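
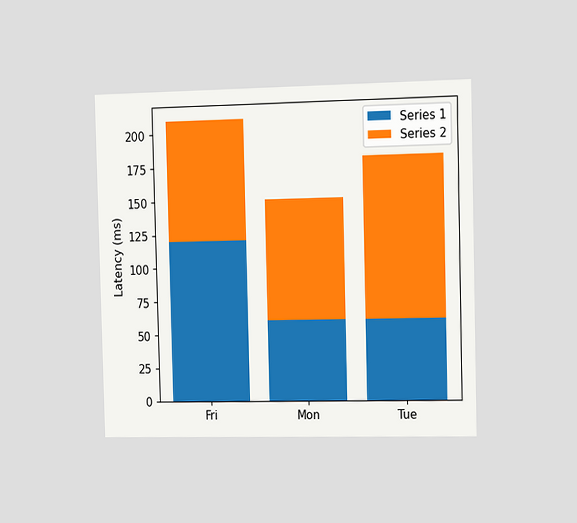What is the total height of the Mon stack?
The chart is viewed slightly from the right. The Mon stack's top reaches 150ms on the y-axis.

150ms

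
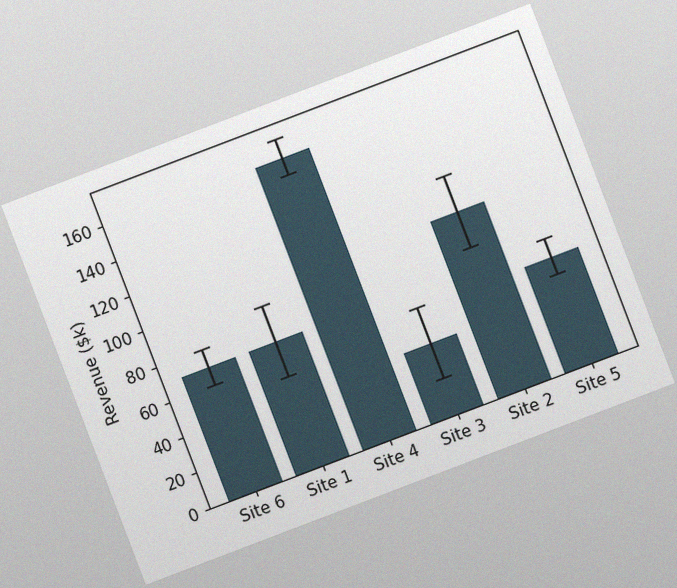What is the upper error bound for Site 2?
The chart is tilted about 21° counter-clockwise, with some photo noise. The Site 2 bar's upper whisker reaches $120k.

$120k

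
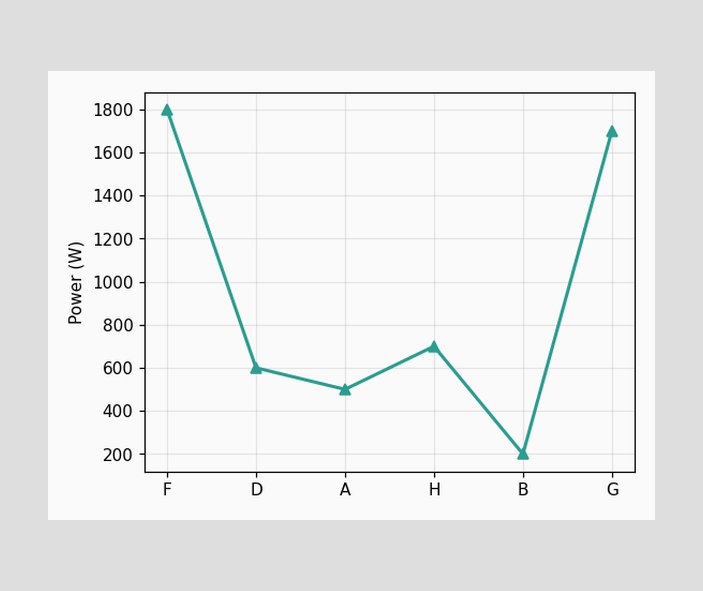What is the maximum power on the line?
The highest point is at F, and reading across to the y-axis gives 1800W.

1800W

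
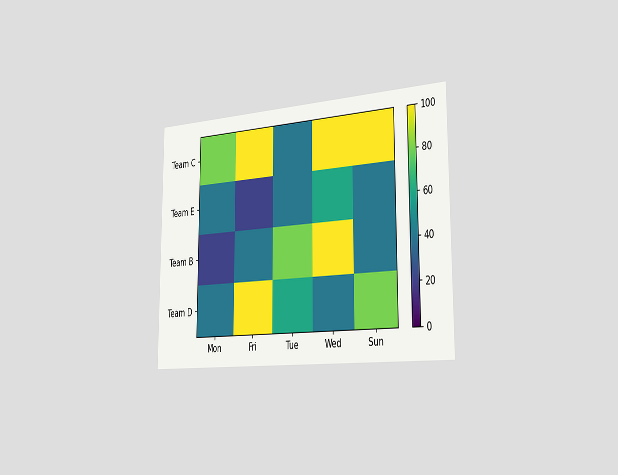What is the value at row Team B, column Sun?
40

The chart is viewed slightly from the right. Matching cell (Team B, Sun) against the colorbar gives 40.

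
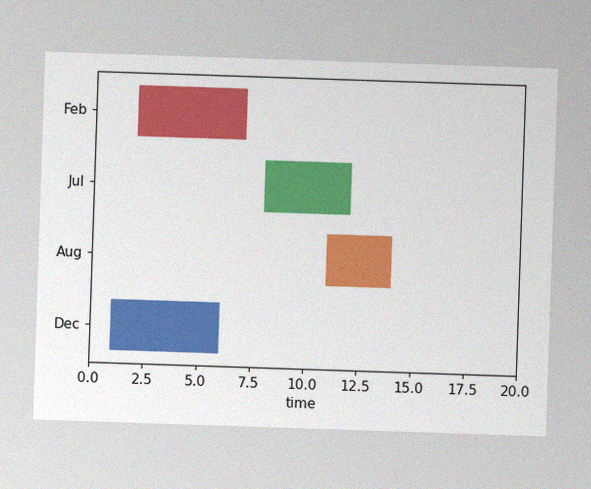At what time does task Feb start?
The image has some photo noise and uneven lighting. The Feb bar begins at t=2.

2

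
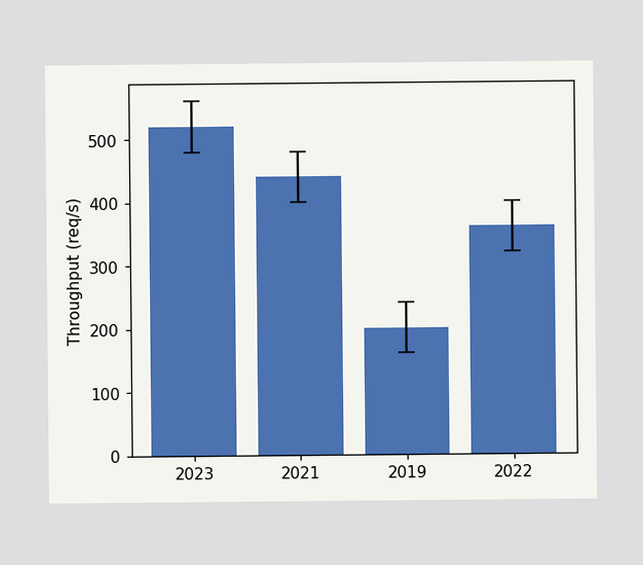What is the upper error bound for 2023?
The 2023 bar's upper whisker reaches 560req/s.

560req/s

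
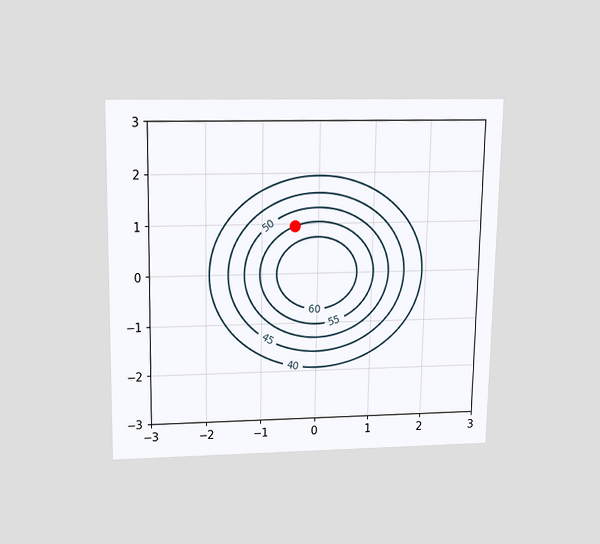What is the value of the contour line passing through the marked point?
The chart is viewed slightly from above. The marked point sits on the contour labelled 55.

55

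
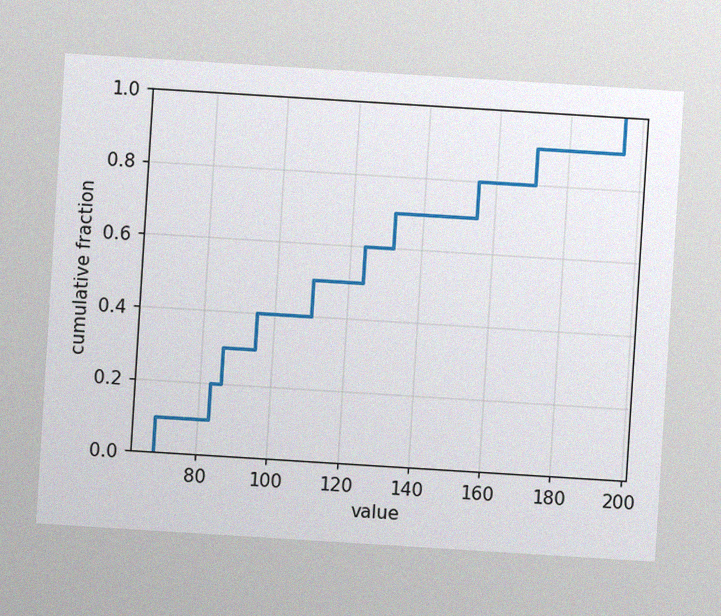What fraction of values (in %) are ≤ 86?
30%

The chart is tilted about 4° clockwise, with some photo noise. At x=86 the ECDF step is at 30%.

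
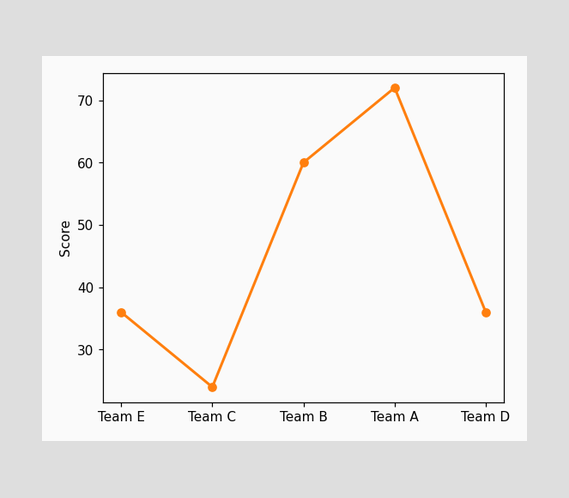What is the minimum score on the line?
The lowest point is at Team C, and reading across to the y-axis gives 24.

24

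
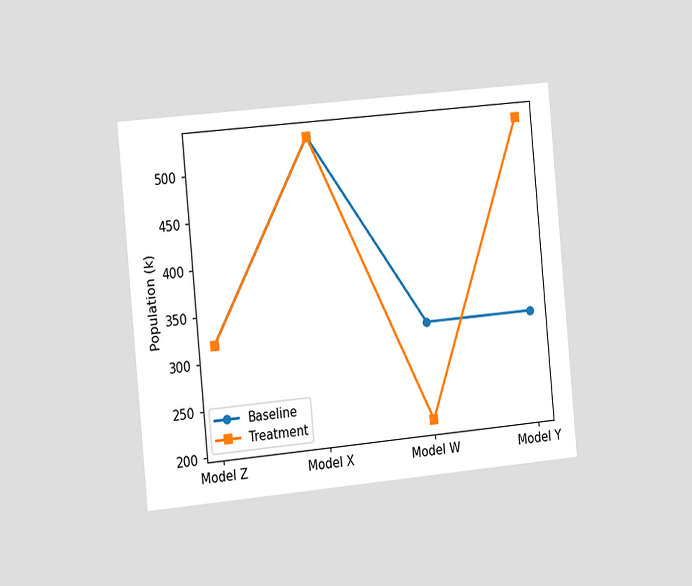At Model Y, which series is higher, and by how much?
The chart is tilted about 5° counter-clockwise and viewed slightly from the left. At Model Y, Treatment sits above the other line by 212k.

Treatment, by 212k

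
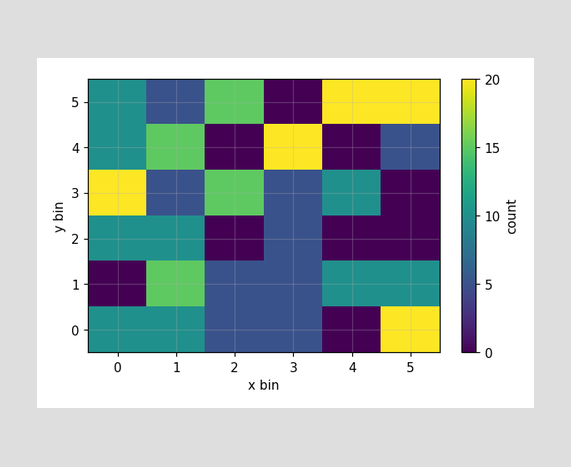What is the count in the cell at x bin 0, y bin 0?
10

Matching the cell (0, 0) against the colorbar gives 10.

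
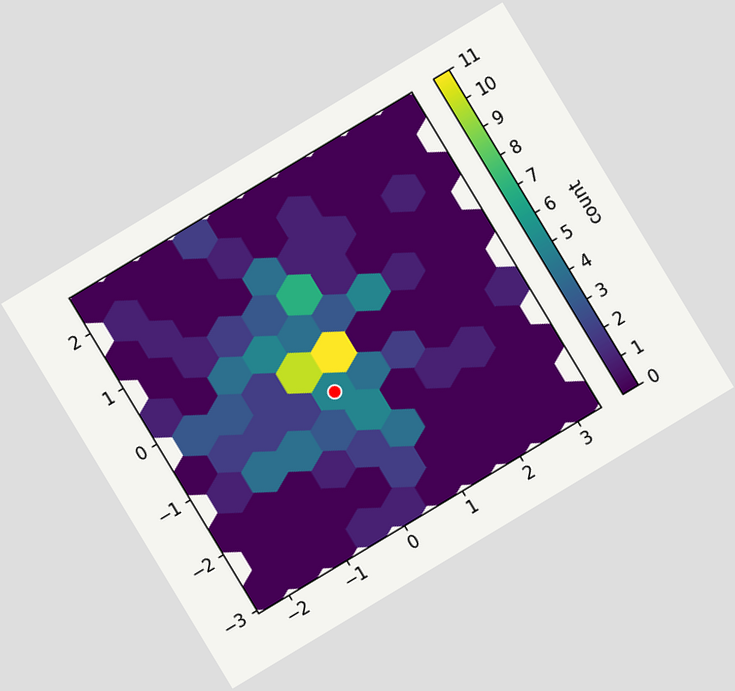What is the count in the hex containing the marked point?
The chart is tilted about 31° counter-clockwise. The marked hex reads 5 on the colorbar.

5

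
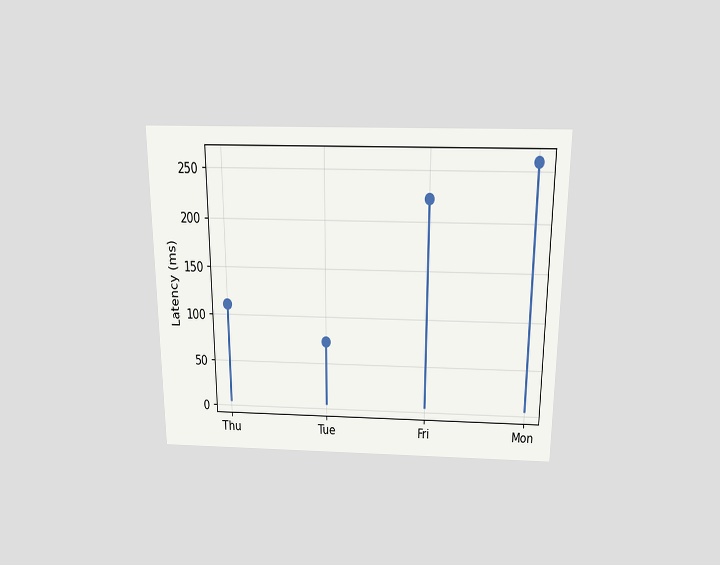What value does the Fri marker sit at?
222ms

The chart is viewed slightly from above. The Fri marker sits at 222ms.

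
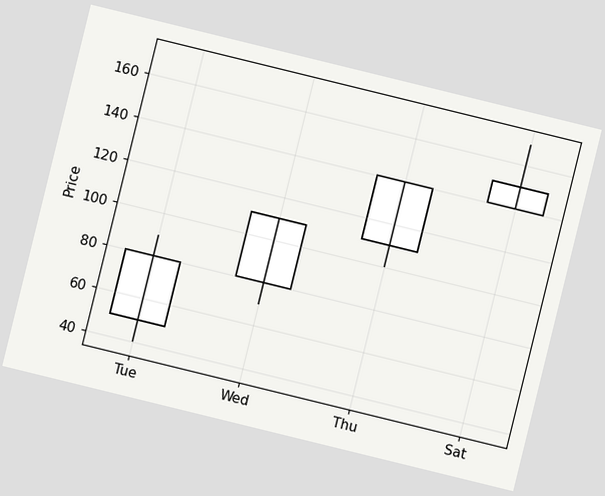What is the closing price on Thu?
The chart is tilted about 14° clockwise. The Thu candle closes at 140.

140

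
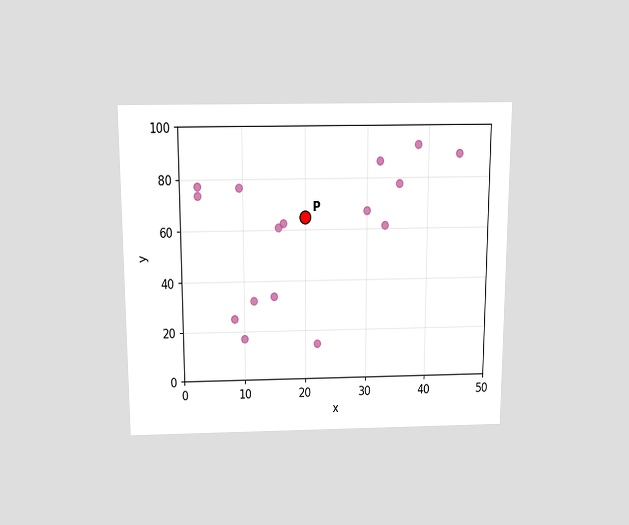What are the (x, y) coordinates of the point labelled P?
The chart is viewed slightly from above. Following the gridlines from P to each axis, P sits at (20, 65).

(20, 65)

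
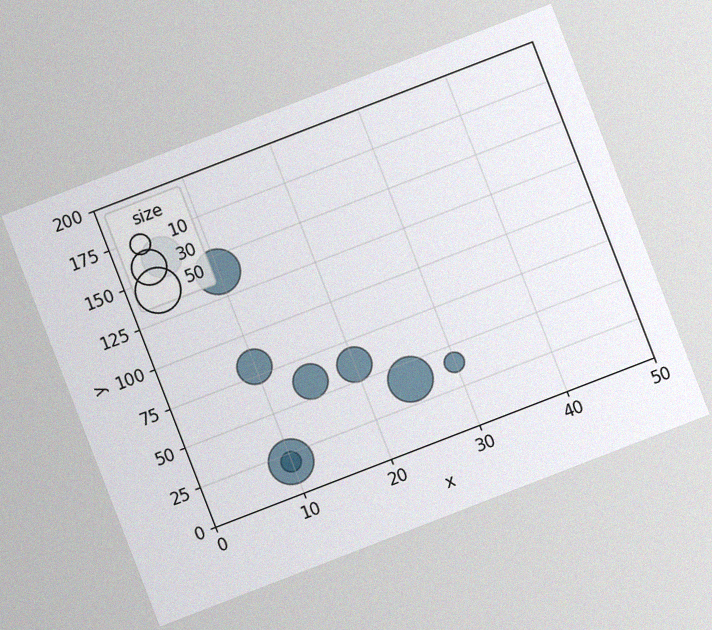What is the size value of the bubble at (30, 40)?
The chart is tilted about 21° counter-clockwise, with some photo noise. Matching the bubble at (30, 40) against the size legend gives 10.

10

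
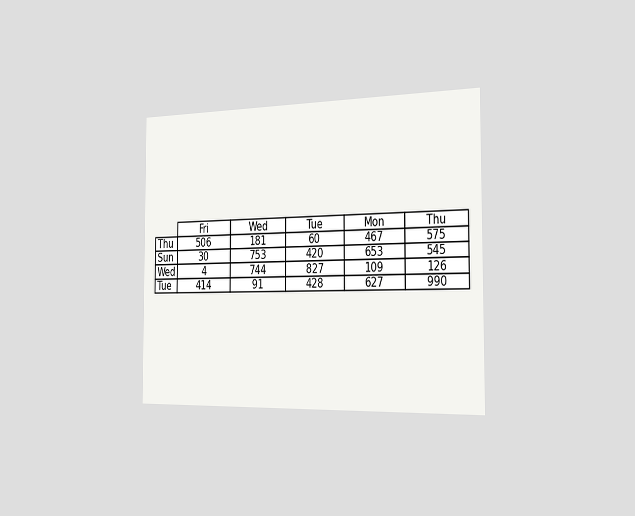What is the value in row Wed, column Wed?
The chart is viewed slightly from the right. The (Wed, Wed) cell reads 744.

744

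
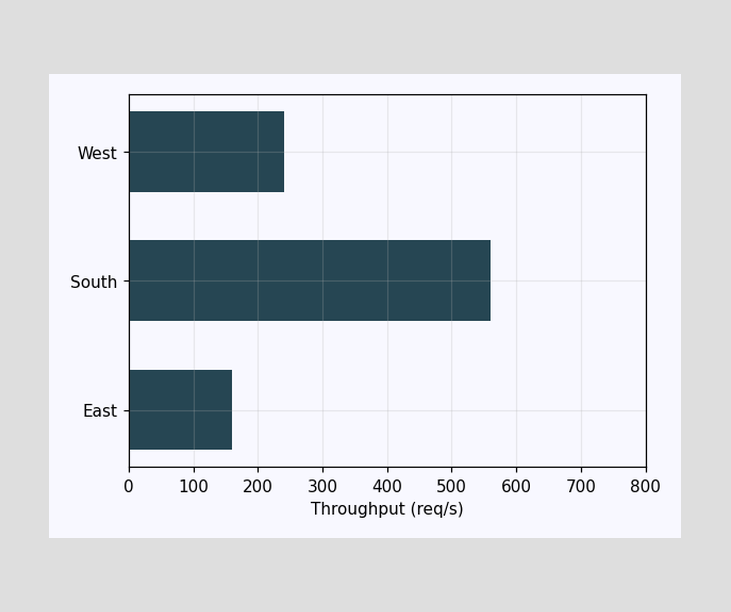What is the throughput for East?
Reading along the chart's x-axis, the East bar reaches 160req/s.

160req/s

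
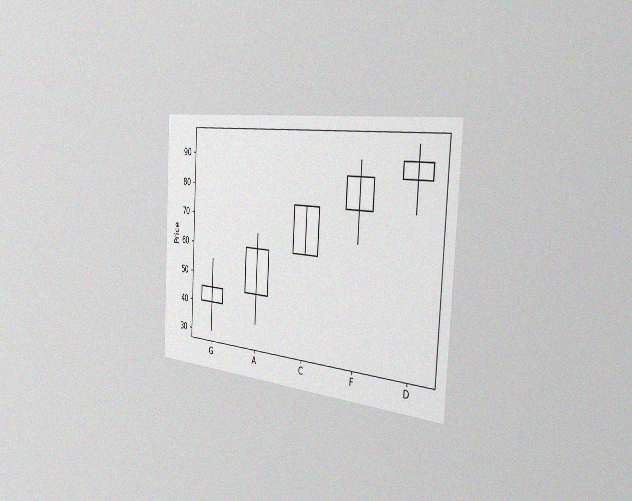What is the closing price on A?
60

The chart is tilted about 3° clockwise and viewed slightly from the right, with some photo noise. The A candle closes at 60.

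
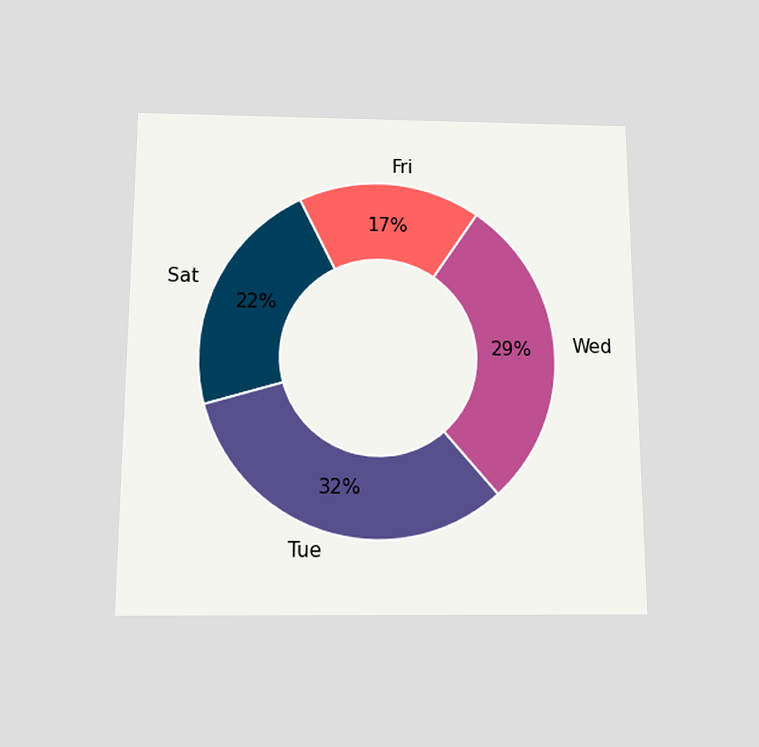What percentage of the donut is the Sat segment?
The chart is viewed slightly from below. The Sat segment takes up 22% of the ring.

22%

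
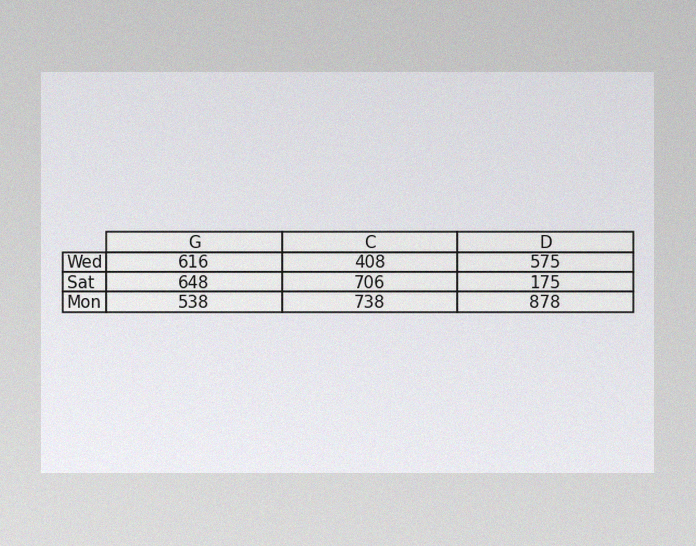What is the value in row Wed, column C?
408

The image has some photo noise and uneven lighting. The (Wed, C) cell reads 408.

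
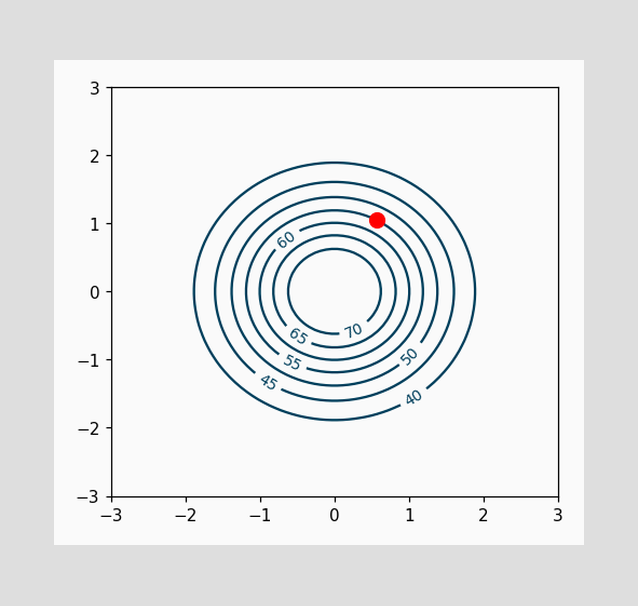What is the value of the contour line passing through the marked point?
55

The marked point sits on the contour labelled 55.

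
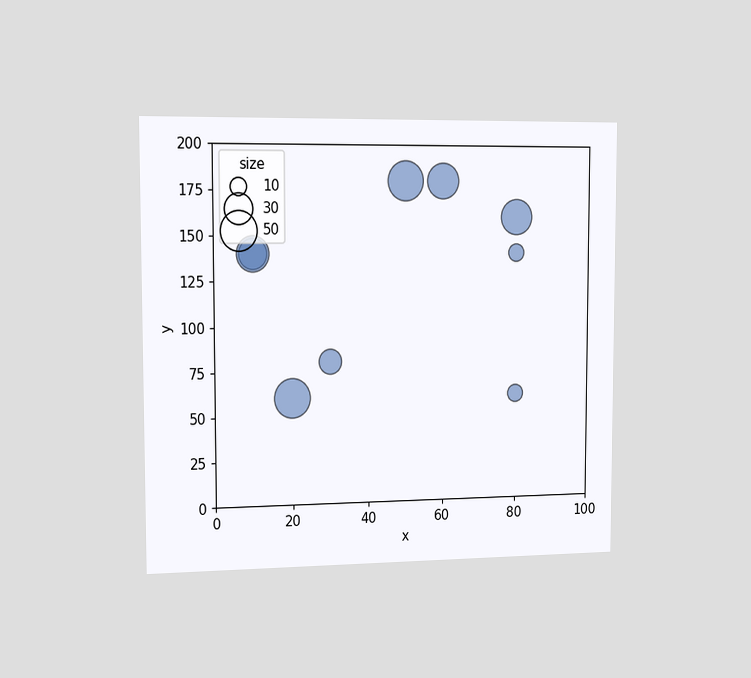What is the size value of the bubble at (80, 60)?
10

The chart is viewed slightly from the left. Matching the bubble at (80, 60) against the size legend gives 10.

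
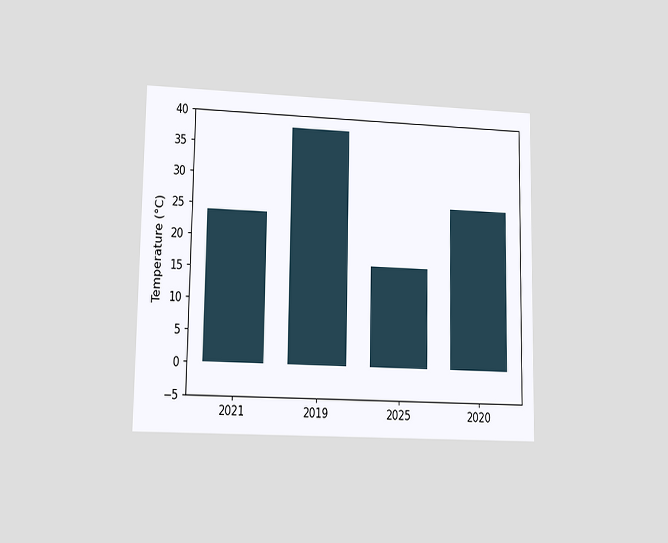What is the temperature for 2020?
26°C

The chart is viewed at a slight angle. Reading along the chart's y-axis, the 2020 bar reaches 26°C.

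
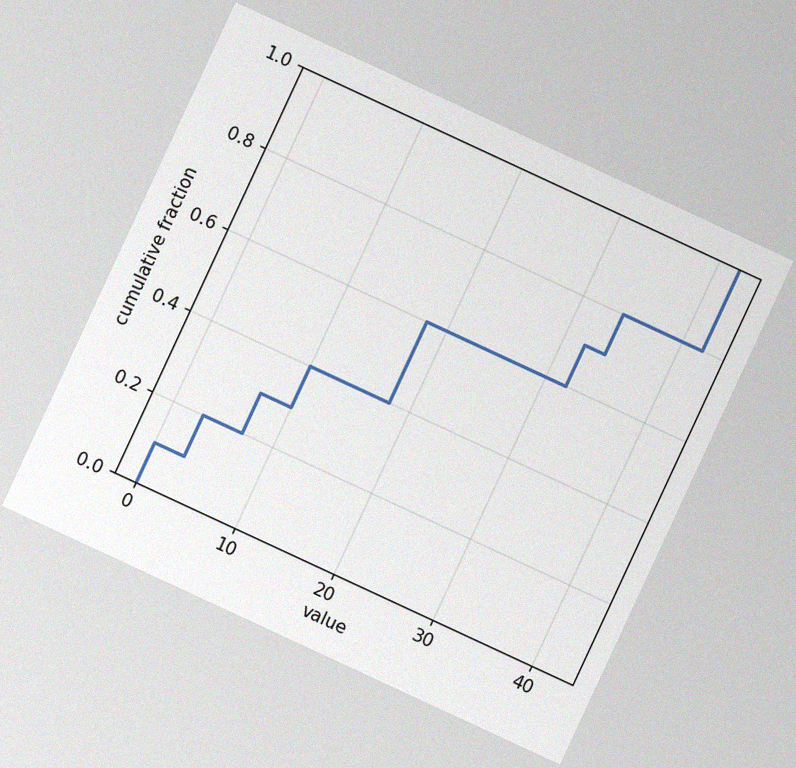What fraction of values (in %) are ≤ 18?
The chart is tilted about 25° clockwise, with some photo noise. At x=18 the ECDF step is at 60%.

60%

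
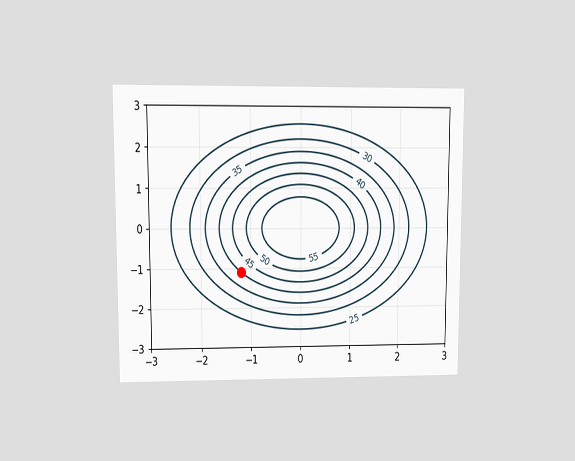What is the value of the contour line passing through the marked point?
40

The chart is viewed at a slight angle. The marked point sits on the contour labelled 40.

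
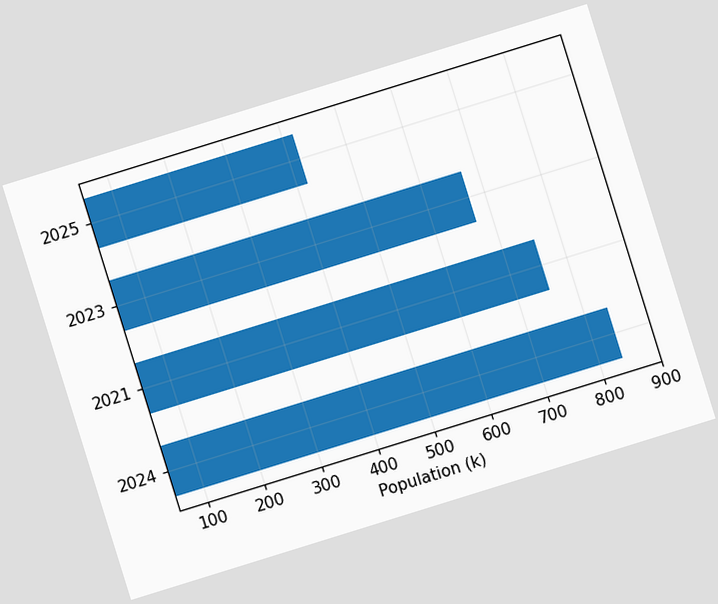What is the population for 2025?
The chart is tilted about 17° counter-clockwise. Reading along the chart's x-axis, the 2025 bar reaches 420k.

420k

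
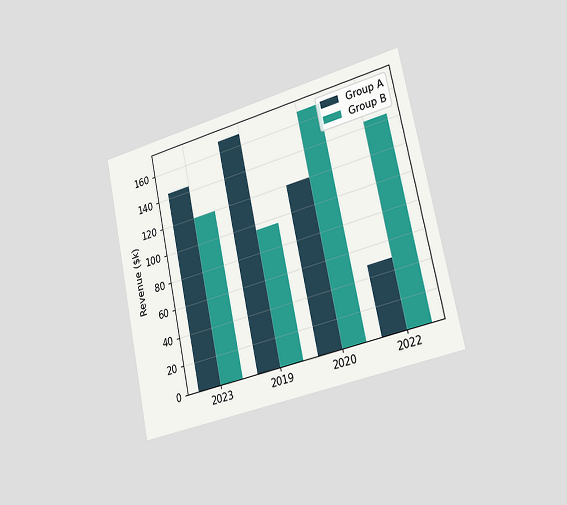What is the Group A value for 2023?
The chart is tilted about 12° counter-clockwise and viewed slightly from the right. The Group A bar at 2023 reaches $144k on the y-axis.

$144k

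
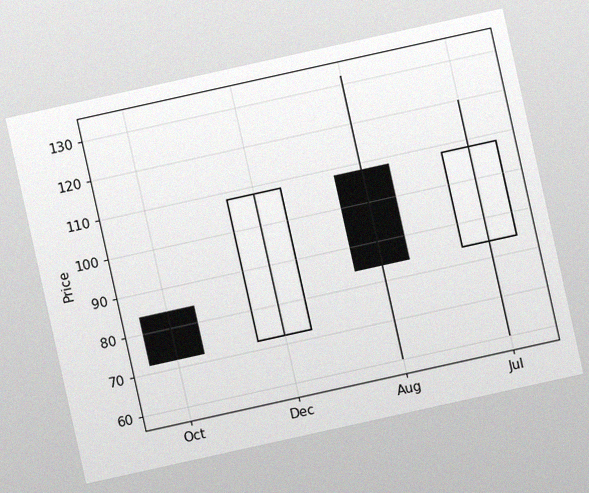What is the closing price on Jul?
108

The chart is tilted about 12° counter-clockwise, with some photo noise. The Jul candle closes at 108.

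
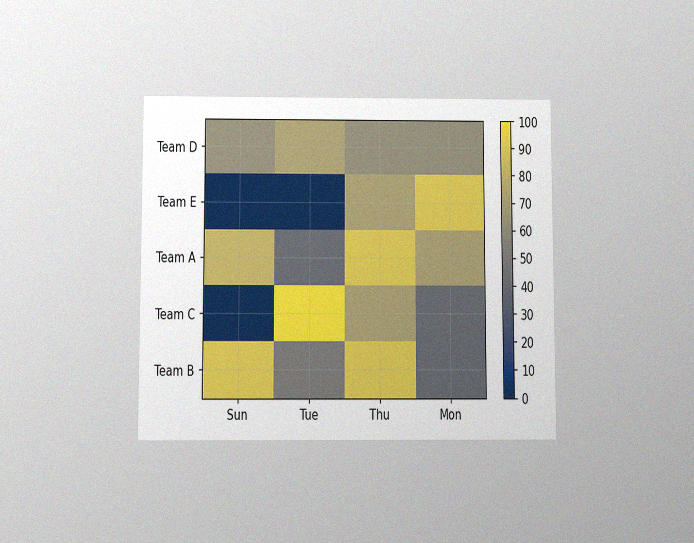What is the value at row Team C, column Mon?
The chart is viewed slightly from below, with some photo noise. Matching cell (Team C, Mon) against the colorbar gives 40.

40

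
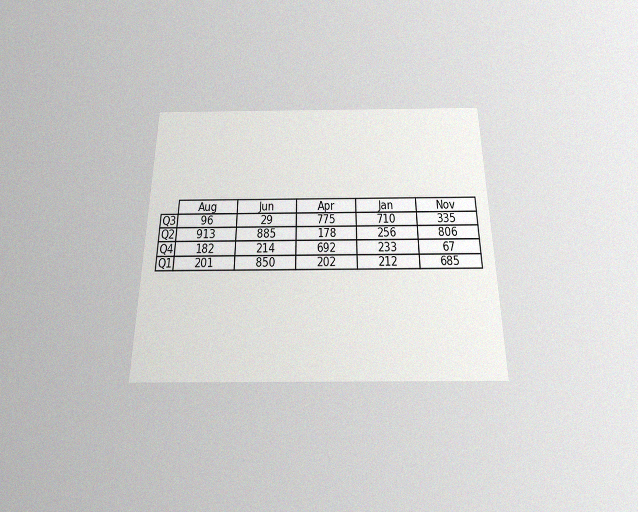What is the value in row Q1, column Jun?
The chart is viewed slightly from below, with some photo noise. The (Q1, Jun) cell reads 850.

850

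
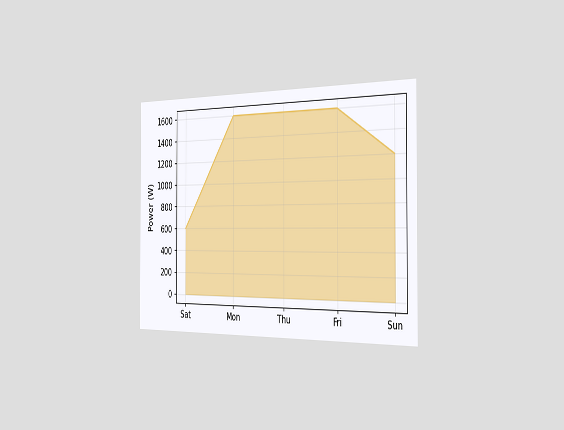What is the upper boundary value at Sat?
600W

The chart is viewed slightly from the right. At Sat the upper boundary is at 600W.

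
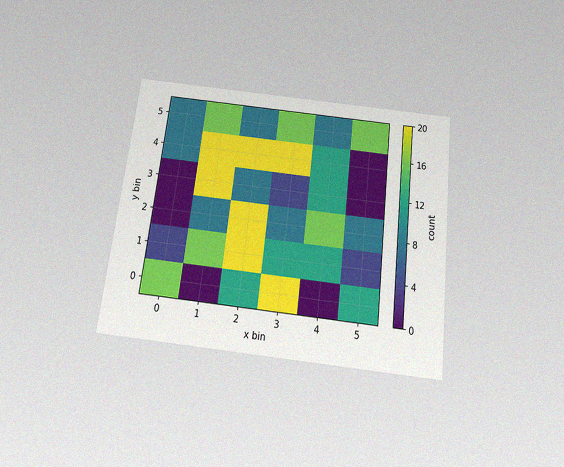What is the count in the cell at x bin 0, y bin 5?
8

The chart is tilted about 7° clockwise and viewed slightly from below, with some photo noise. Matching the cell (0, 5) against the colorbar gives 8.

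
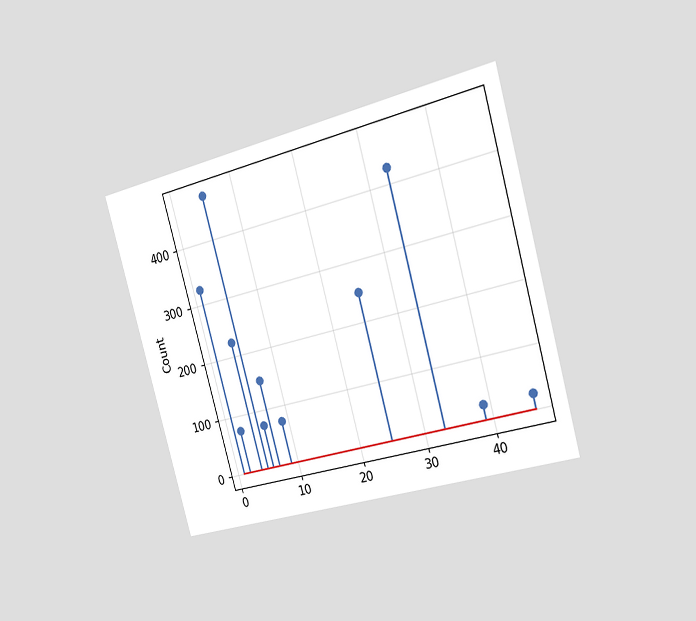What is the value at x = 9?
The chart is tilted about 15° counter-clockwise and viewed slightly from the right. The stem at x=9 reaches 75.

75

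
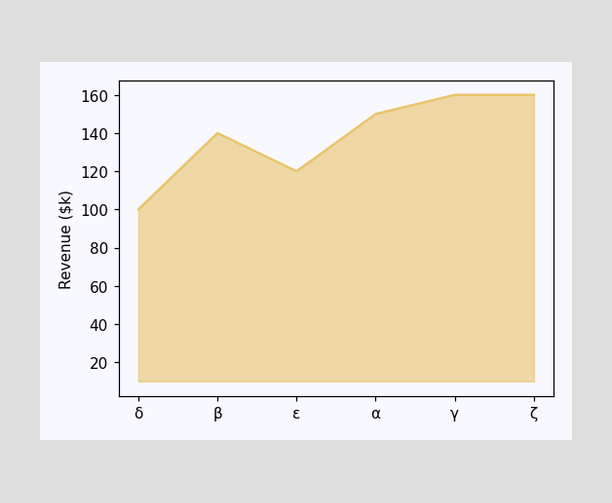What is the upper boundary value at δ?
$100k

At δ the upper boundary is at $100k.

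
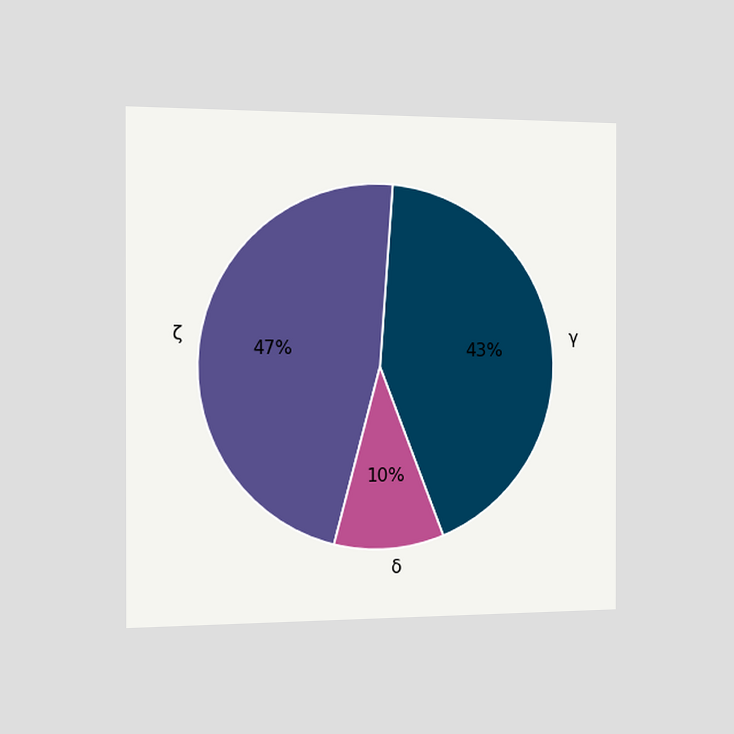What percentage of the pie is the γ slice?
The chart is viewed slightly from the left. The γ slice takes up 43% of the pie.

43%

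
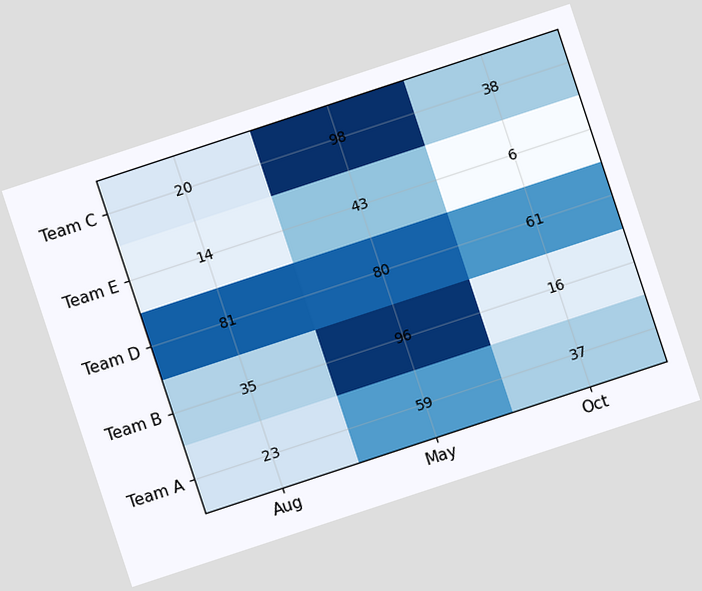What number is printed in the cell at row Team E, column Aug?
The chart is tilted about 18° counter-clockwise. The (Team E, Aug) cell reads 14.

14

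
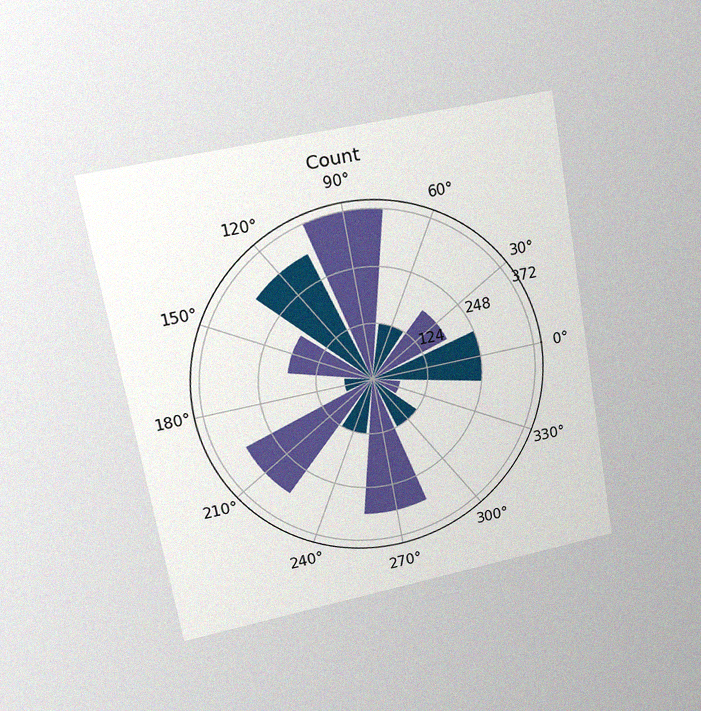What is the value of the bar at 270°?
The chart is tilted about 10° counter-clockwise and viewed at a slight angle, with some photo noise. The bar at 270° reaches 310 on the radial axis.

310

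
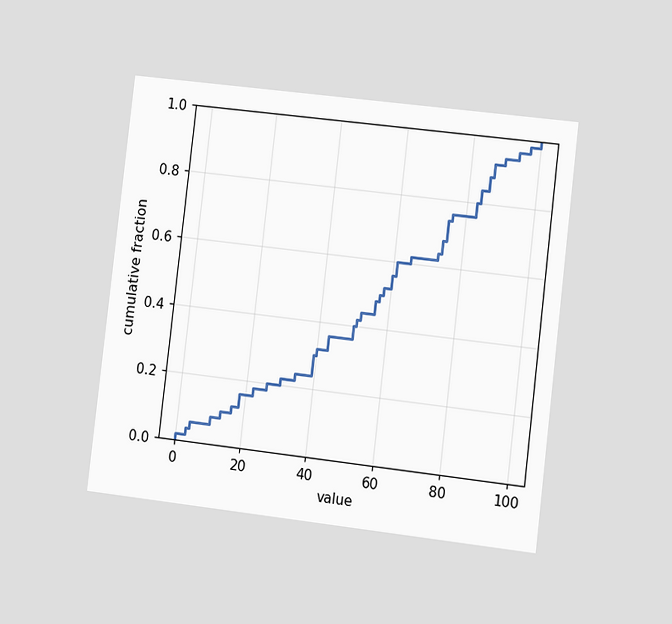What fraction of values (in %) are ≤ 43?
36%

The chart is tilted about 7° clockwise and viewed at a slight angle. At x=43 the ECDF step is at 36%.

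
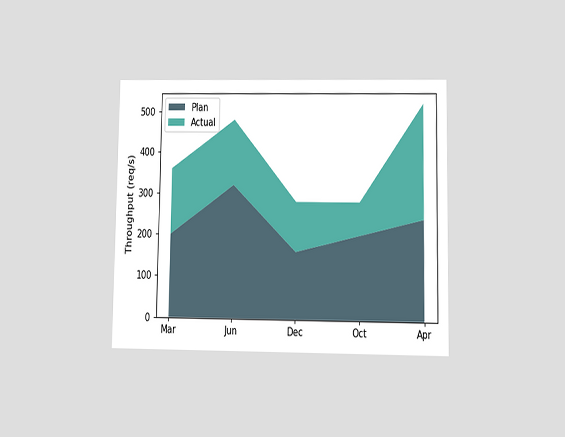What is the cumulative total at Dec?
280req/s

The chart is viewed at a slight angle. The stacked total at Dec reaches 280req/s.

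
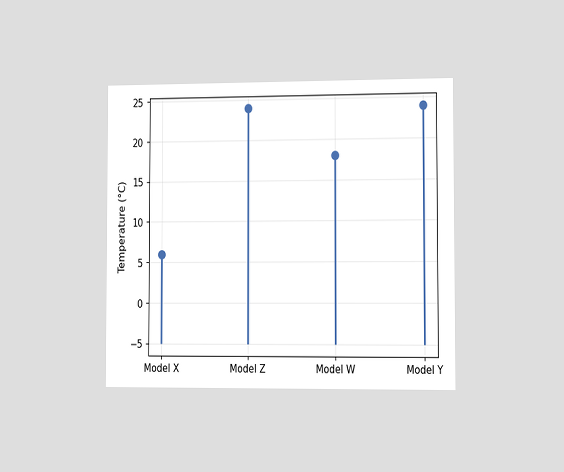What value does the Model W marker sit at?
18°C

The chart is viewed slightly from the right. The Model W marker sits at 18°C.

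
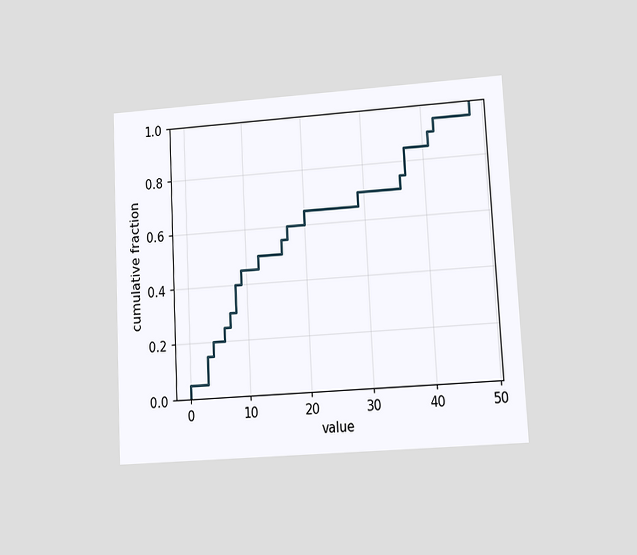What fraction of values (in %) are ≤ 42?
95%

The chart is tilted about 3° counter-clockwise and viewed at a slight angle. At x=42 the ECDF step is at 95%.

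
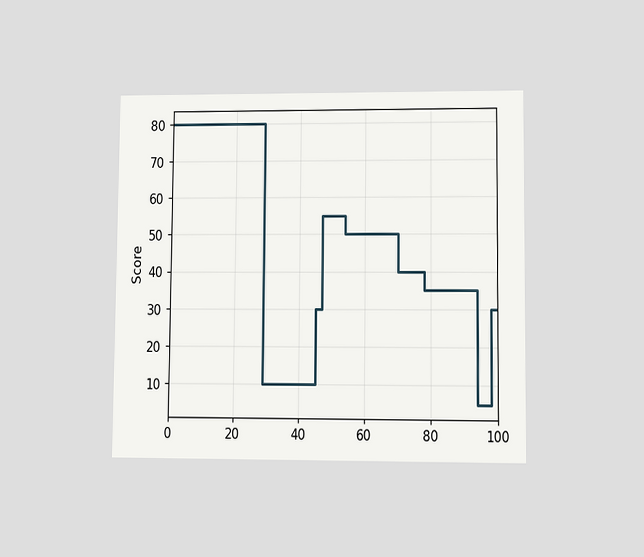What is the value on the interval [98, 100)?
The chart is viewed at a slight angle. On [98, 100) the step sits at 30.

30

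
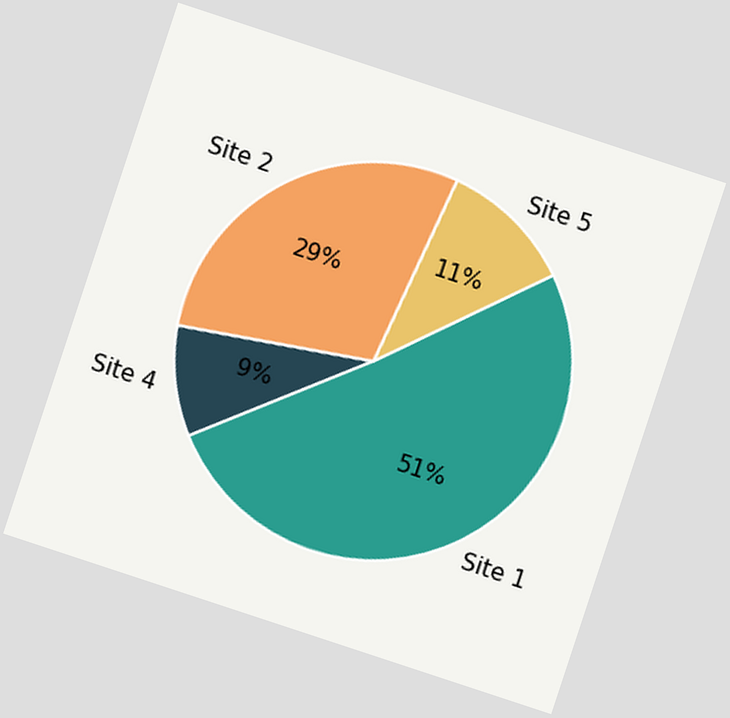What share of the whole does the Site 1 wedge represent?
51%

The chart is tilted about 18° clockwise. The Site 1 slice takes up 51% of the pie.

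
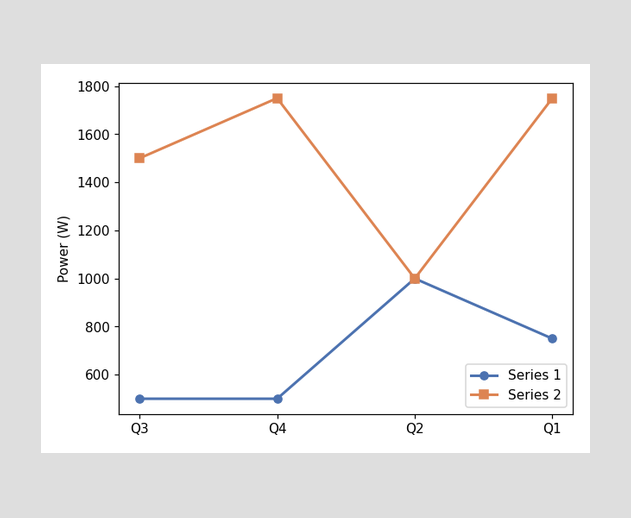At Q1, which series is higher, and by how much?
Series 2, by 1000W

At Q1, Series 2 sits above the other line by 1000W.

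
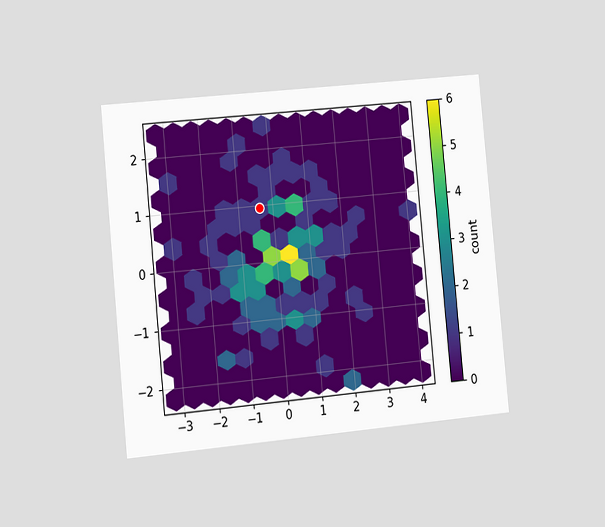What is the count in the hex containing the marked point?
The chart is tilted about 5° counter-clockwise and viewed slightly from the left. The marked hex reads 1 on the colorbar.

1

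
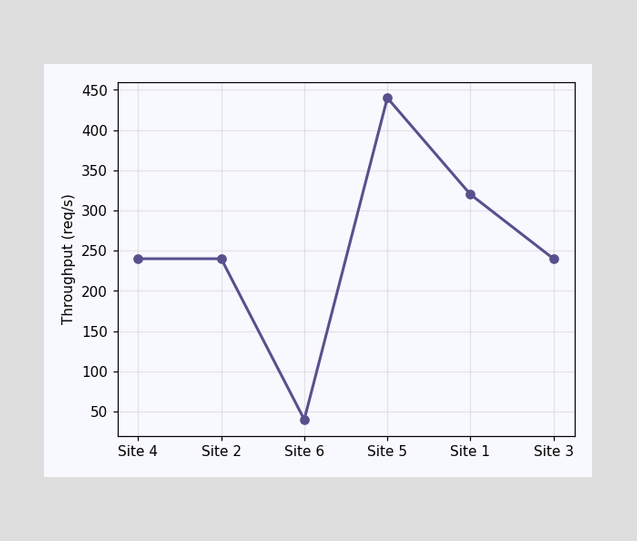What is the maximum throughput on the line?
The highest point is at Site 5, and reading across to the y-axis gives 440req/s.

440req/s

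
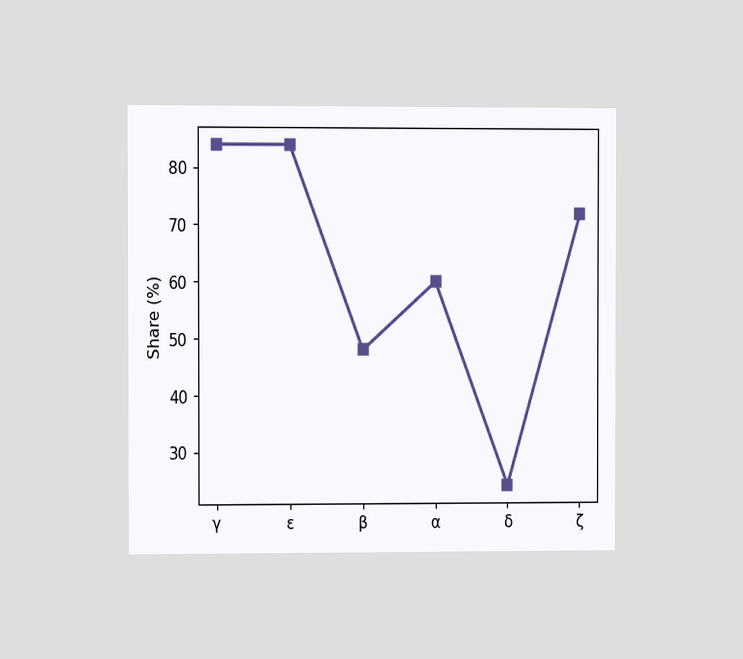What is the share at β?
48%

The chart is viewed slightly from the left. At β, the line is at 48%.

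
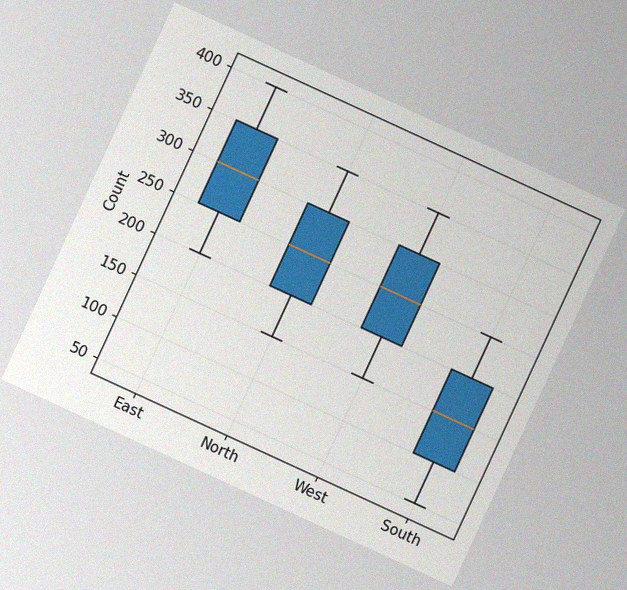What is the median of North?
250

The chart is tilted about 25° clockwise, with some photo noise. The median line in the North box sits at 250.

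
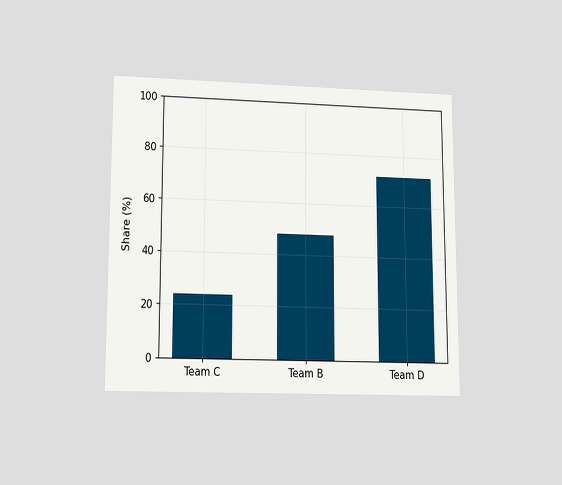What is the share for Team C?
24%

The chart is viewed at a slight angle. Reading along the chart's y-axis, the Team C bar reaches 24%.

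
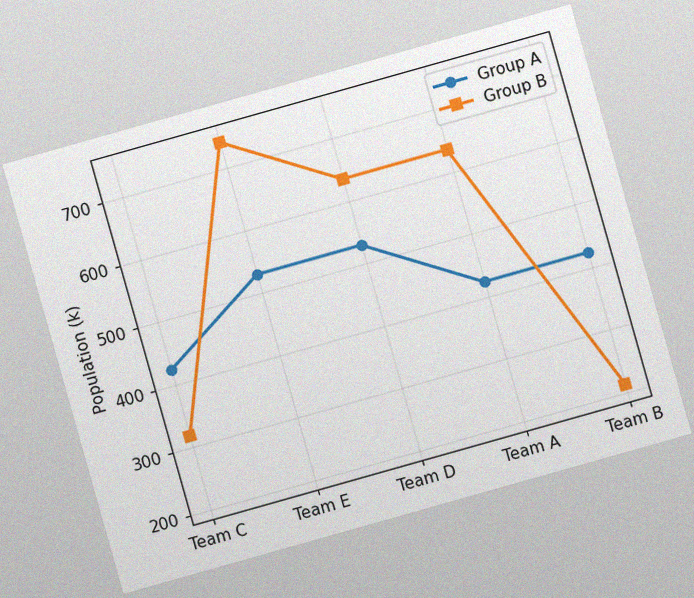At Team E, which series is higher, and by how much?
Group B, by 212k

The chart is tilted about 16° counter-clockwise, with some photo noise. At Team E, Group B sits above the other line by 212k.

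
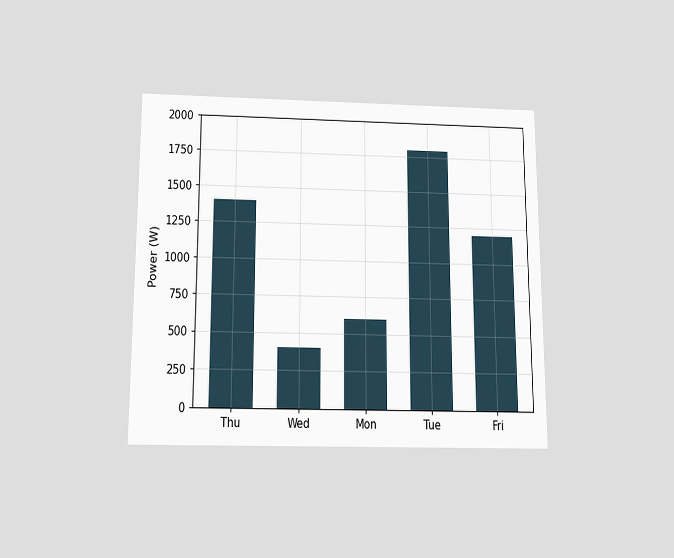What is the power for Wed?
400W

The chart is viewed slightly from below. Reading along the chart's y-axis, the Wed bar reaches 400W.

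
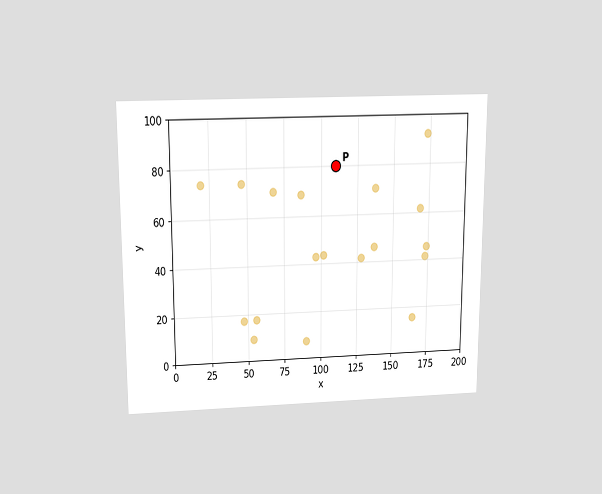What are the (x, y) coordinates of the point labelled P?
(110, 80)

The chart is viewed slightly from above. Following the gridlines from P to each axis, P sits at (110, 80).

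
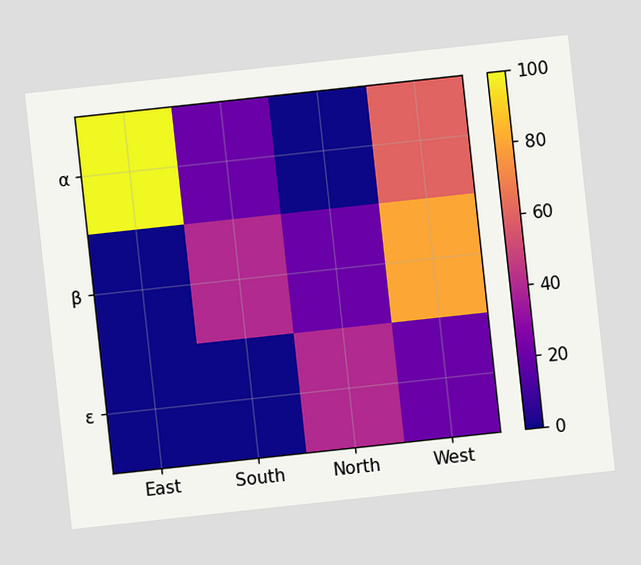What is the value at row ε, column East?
0

The chart is tilted about 6° counter-clockwise. Matching cell (ε, East) against the colorbar gives 0.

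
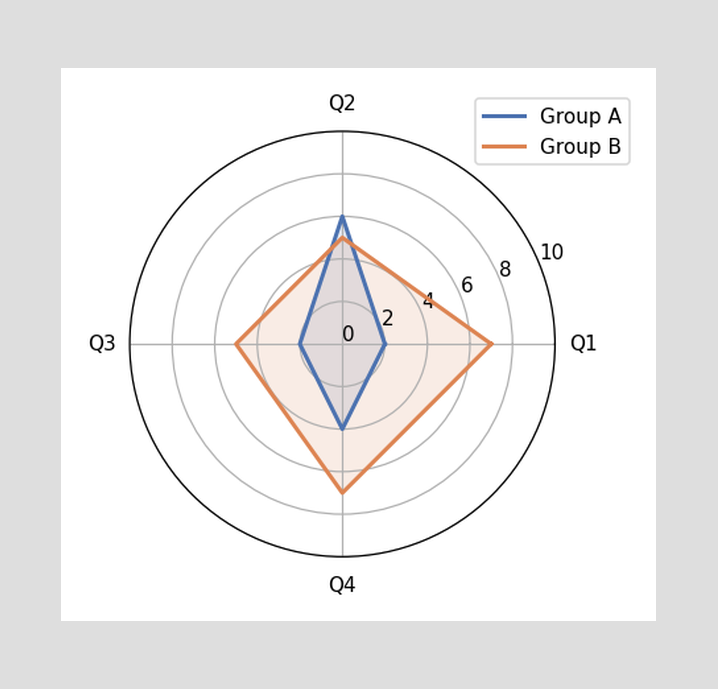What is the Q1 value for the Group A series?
On the Q1 axis, Group A reaches 2.

2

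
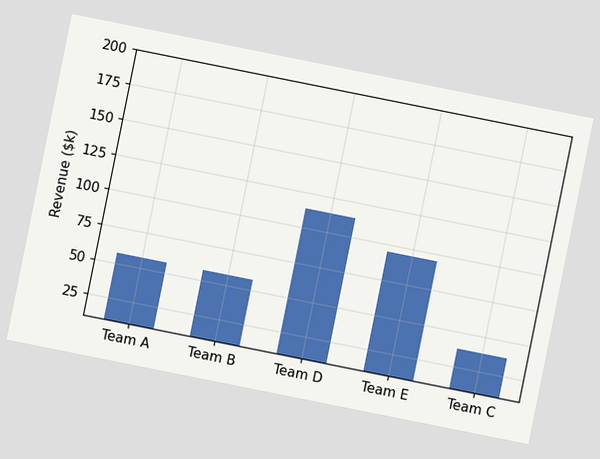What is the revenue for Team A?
$57k

The chart is tilted about 11° clockwise. Reading along the chart's y-axis, the Team A bar reaches $57k.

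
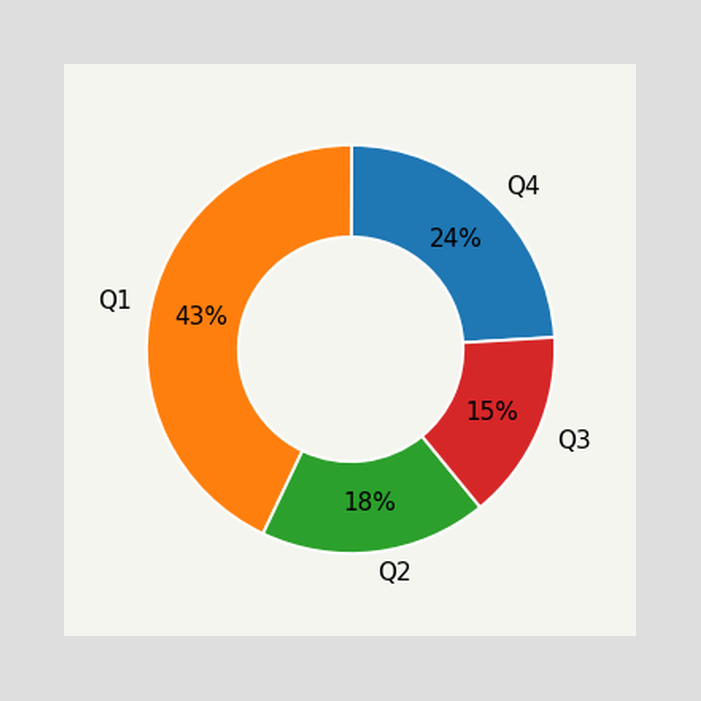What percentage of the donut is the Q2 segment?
18%

The Q2 segment takes up 18% of the ring.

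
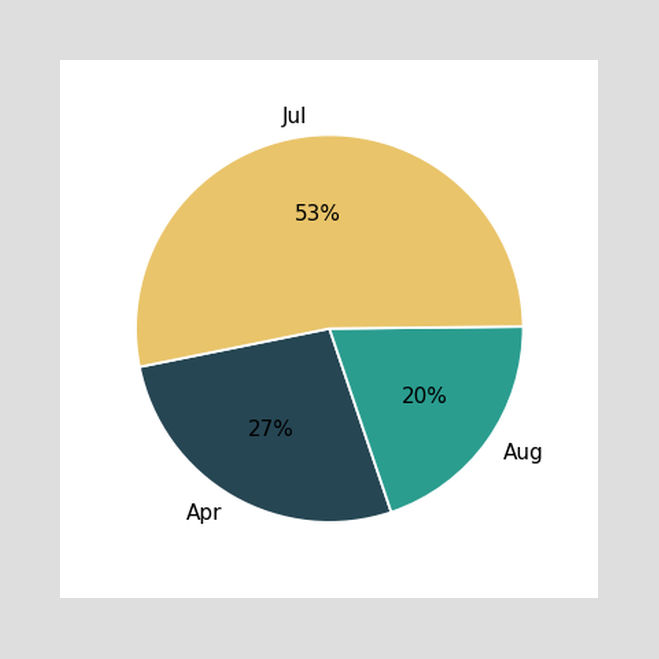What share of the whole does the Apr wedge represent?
The Apr slice takes up 27% of the pie.

27%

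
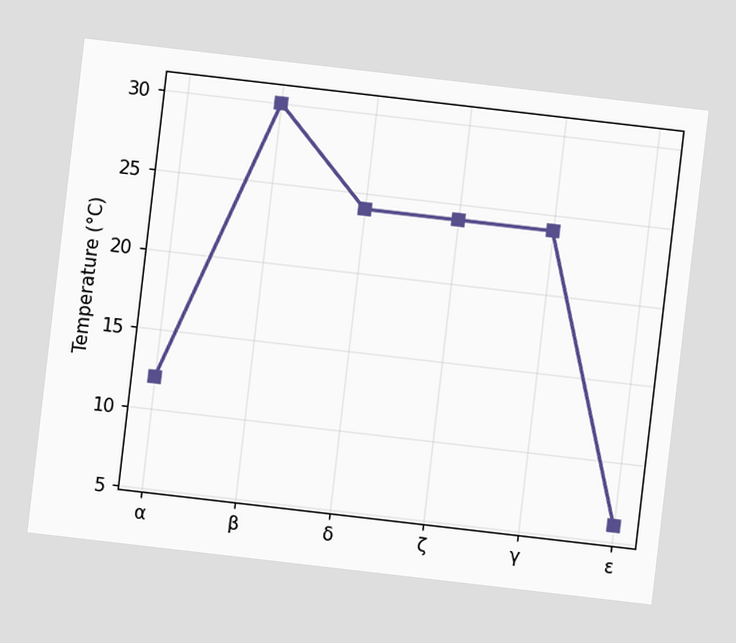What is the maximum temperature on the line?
30°C

The chart is tilted about 7° clockwise. The highest point is at β, and reading across to the y-axis gives 30°C.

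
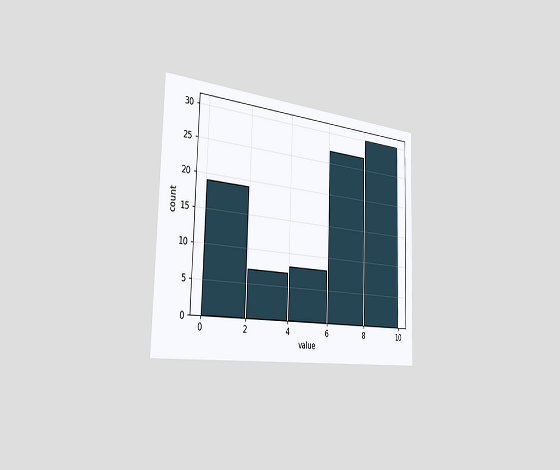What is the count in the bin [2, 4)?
7

The chart is viewed slightly from the left. The [2, 4) bin has height 7.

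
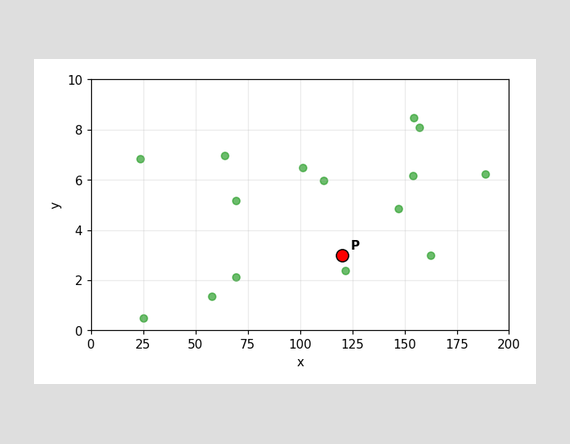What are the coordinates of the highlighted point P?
Following the gridlines from P to each axis, P sits at (120, 3).

(120, 3)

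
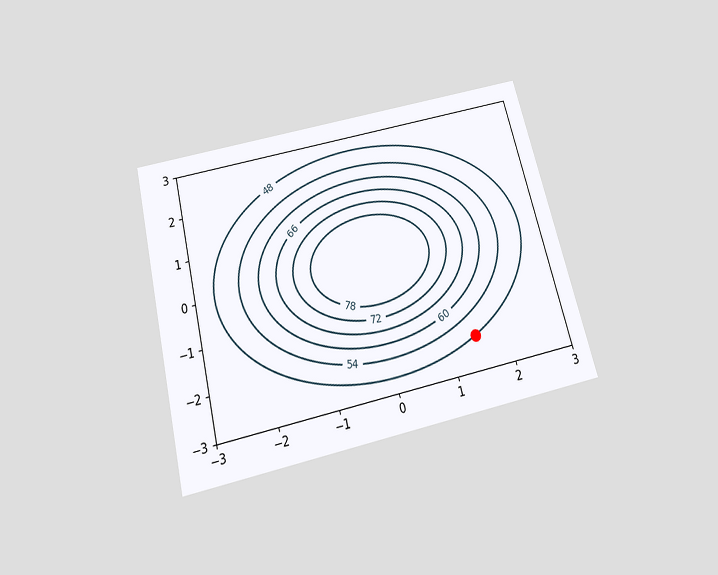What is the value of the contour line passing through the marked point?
The chart is tilted about 14° counter-clockwise and viewed slightly from below. The marked point sits on the contour labelled 48.

48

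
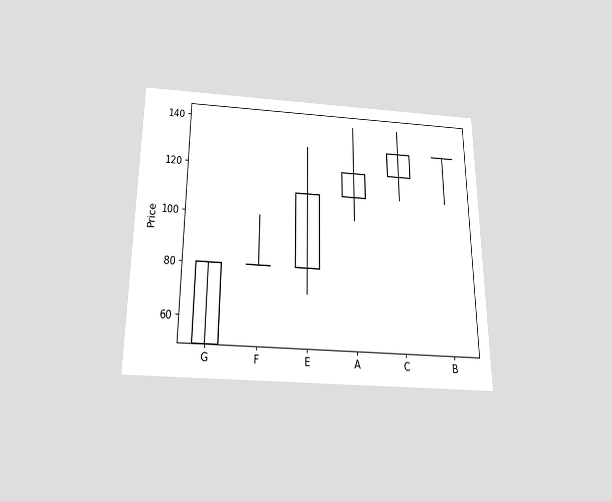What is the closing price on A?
120

The chart is viewed slightly from below. The A candle closes at 120.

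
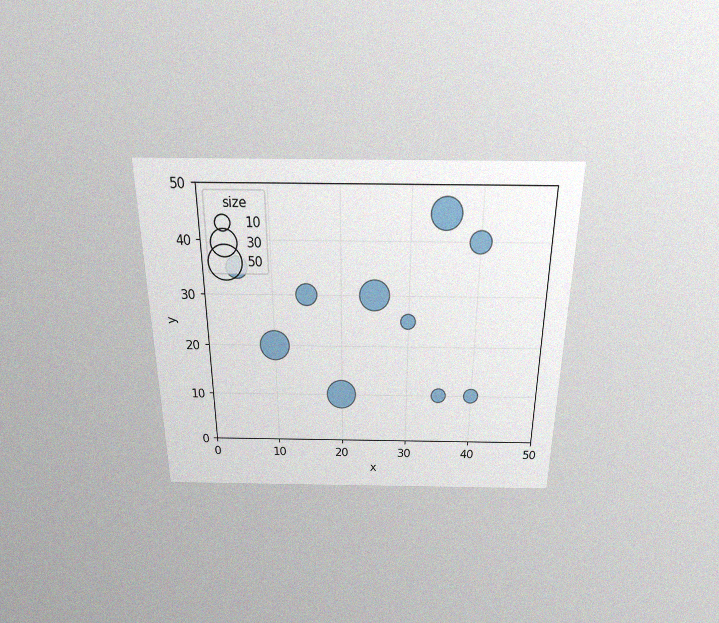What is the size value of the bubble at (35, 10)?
10

The chart is viewed slightly from above, with some photo noise. Matching the bubble at (35, 10) against the size legend gives 10.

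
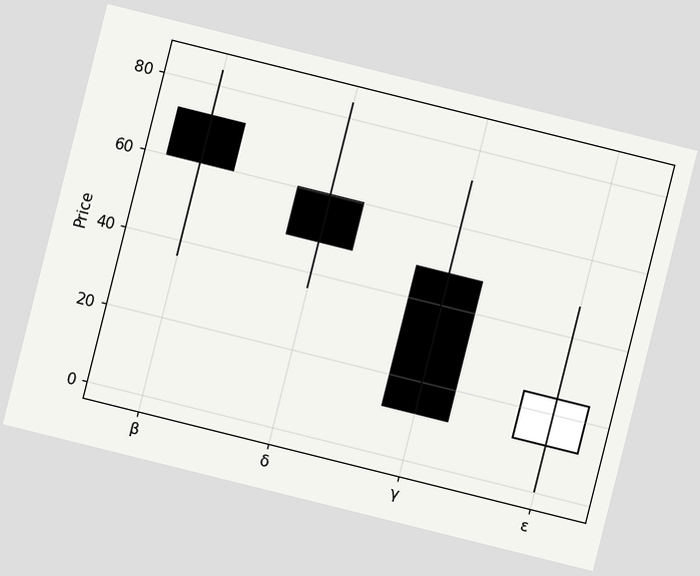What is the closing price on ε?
24

The chart is tilted about 14° clockwise. The ε candle closes at 24.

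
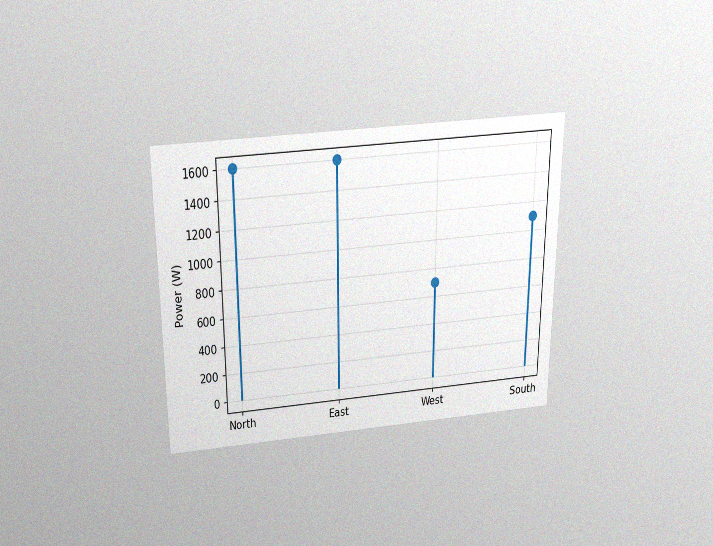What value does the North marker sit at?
1600W

The chart is viewed slightly from above, with some photo noise. The North marker sits at 1600W.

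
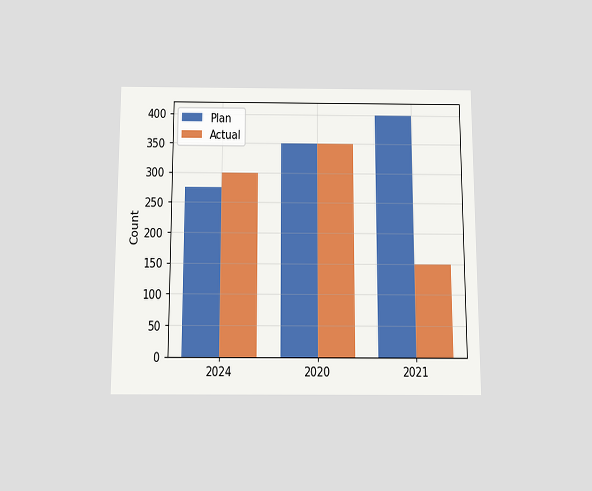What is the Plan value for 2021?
The chart is viewed slightly from below. The Plan bar at 2021 reaches 400 on the y-axis.

400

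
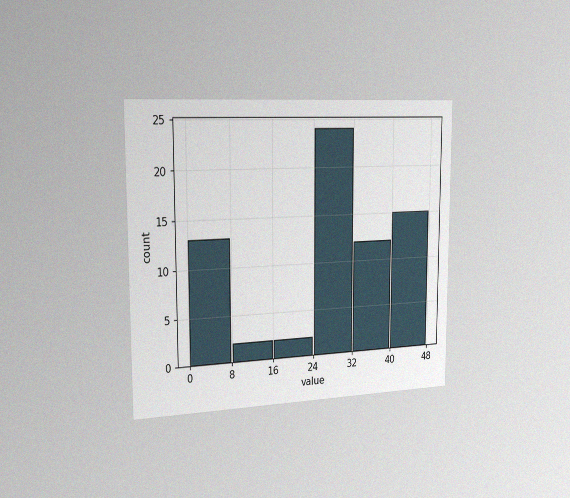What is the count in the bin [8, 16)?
The chart is viewed slightly from the left, with some photo noise. The [8, 16) bin has height 2.

2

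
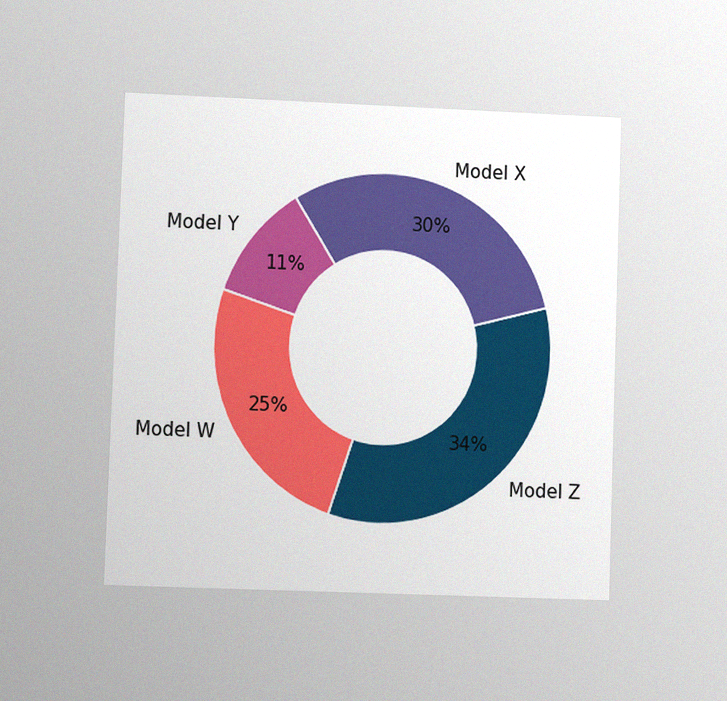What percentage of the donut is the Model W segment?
25%

The chart is tilted about 2° clockwise and viewed at a slight angle, with some photo noise. The Model W segment takes up 25% of the ring.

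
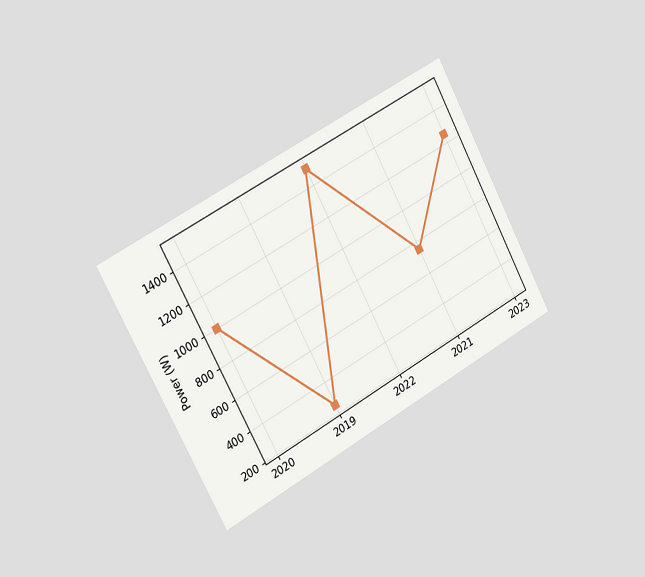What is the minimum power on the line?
250W

The chart is tilted about 28° counter-clockwise and viewed slightly from the left. The lowest point is at 2019, and reading across to the y-axis gives 250W.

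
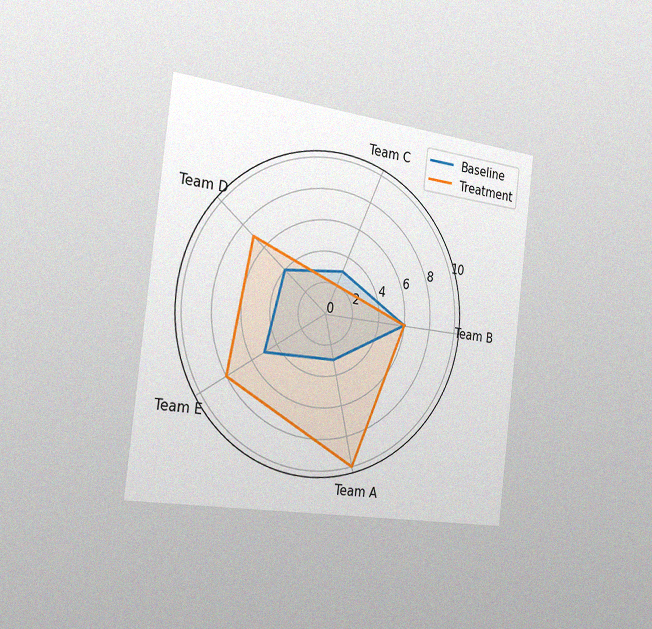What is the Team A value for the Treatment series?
10

The chart is tilted about 7° clockwise and viewed slightly from the left, with some photo noise. On the Team A axis, Treatment reaches 10.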